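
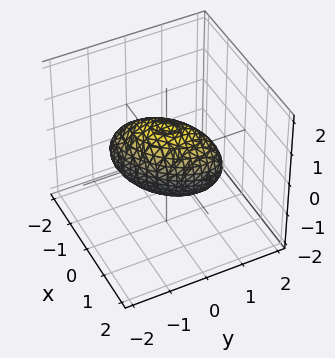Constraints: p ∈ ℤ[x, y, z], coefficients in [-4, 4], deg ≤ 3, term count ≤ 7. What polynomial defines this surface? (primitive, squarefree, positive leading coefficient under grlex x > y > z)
x^2 - x*y + y^2 + z^2 - 1

(a) The degree is 2 — no degree-1 surface has this shape.
(b) From the visible intercepts: the z-axis gridline crossings are at z ∈ {-1, 1}; among the integer gridlines, it crosses the y-axis at y ∈ {-1, 1}.
(c) The integer polynomial consistent with all of this is the stated p. Check: (-1, 0, 0) on the x-axis lies on the surface, and p(-1, 0, 0) = 0. ✓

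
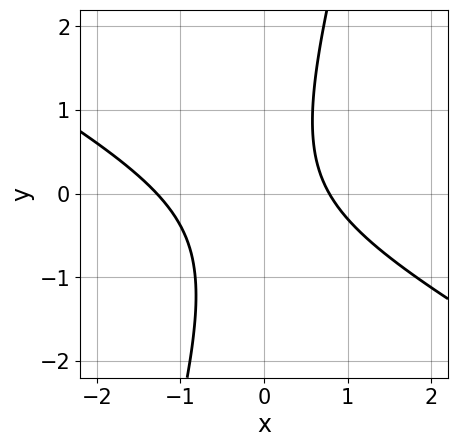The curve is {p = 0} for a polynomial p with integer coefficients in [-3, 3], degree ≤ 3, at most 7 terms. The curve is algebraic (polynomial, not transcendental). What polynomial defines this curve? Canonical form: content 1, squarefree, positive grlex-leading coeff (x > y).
First, the degree is 2 — the shape is more complex than any degree-1 curve.
Then, against the integer gridlines: it misses every integer gridline on the y-axis.
Finally, the integer polynomial consistent with all of this is the stated p.

2*x^2 + 3*x*y - y^2 + x - 2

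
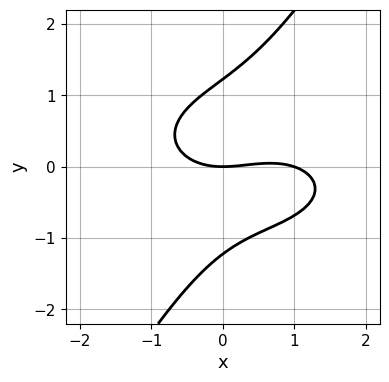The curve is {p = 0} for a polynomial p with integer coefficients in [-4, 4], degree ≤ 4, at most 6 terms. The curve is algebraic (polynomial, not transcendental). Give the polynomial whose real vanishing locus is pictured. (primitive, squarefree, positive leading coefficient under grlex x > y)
1. Degree: no degree-2 curve has this shape, so deg p = 3.
2. Reading off the gridlines: one y-axis crossing is at y = 0; among the integer gridlines, it crosses the x-axis at x ∈ {0, 1}.
3. Matching integer coefficients to the picture gives p.

x^3 + 3*x*y^2 - 2*y^3 - x^2 + 3*y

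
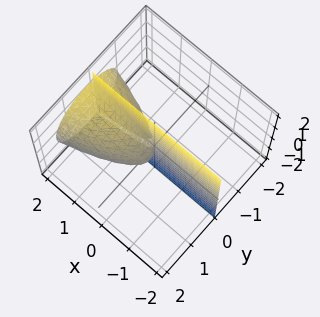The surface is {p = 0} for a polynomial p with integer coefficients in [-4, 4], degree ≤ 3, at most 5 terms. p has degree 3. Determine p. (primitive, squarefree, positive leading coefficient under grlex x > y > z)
3*y^3 + 2*y*z^2 - 2*x*y - 2*y^2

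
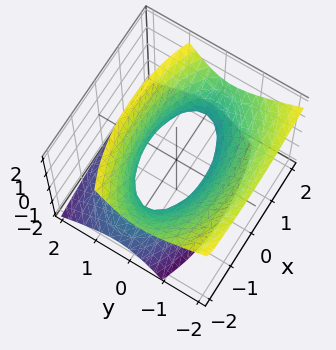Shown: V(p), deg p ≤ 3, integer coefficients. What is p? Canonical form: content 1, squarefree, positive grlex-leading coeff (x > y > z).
x^2 + 3*y^2 + 2*y*z - 2*z^2 - 2

First, deg p = 2.
Then, observable constraints: it misses every integer gridline on the z-axis.
Finally, these observations pin down the coefficients.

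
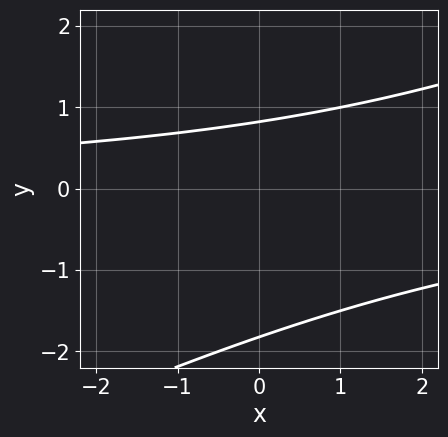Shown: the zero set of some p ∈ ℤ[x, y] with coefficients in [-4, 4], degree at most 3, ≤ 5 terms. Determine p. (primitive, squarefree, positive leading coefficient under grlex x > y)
x*y - 2*y^2 - 2*y + 3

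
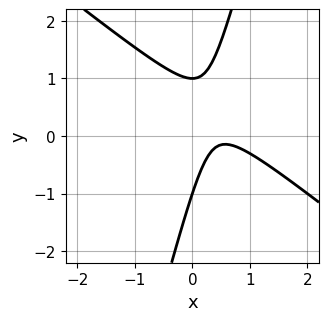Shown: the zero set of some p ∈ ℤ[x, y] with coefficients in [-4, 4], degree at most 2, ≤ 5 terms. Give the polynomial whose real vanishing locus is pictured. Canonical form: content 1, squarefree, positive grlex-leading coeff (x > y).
3*x^2 + 3*x*y - y^2 - 3*x + 1

1. Degree: a generic line meets the curve in up to 2 points, so deg p = 2.
2. Checking where it meets the axes: among the integer gridlines, it crosses the y-axis at y ∈ {-1, 1}; it misses every integer gridline on the x-axis.
3. Matching integer coefficients to the picture gives p.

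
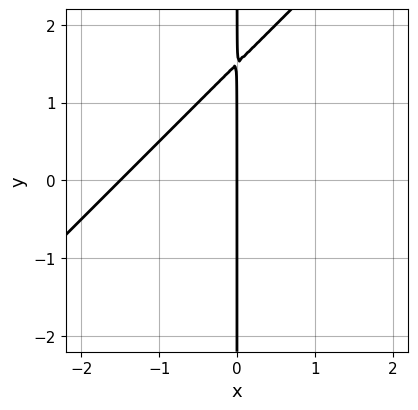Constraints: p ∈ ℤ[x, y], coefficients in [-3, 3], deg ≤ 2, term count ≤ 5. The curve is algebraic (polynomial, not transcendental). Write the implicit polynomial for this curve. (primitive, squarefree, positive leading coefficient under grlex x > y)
The degree is 2 — no degree-1 curve has this shape.
From the visible intercepts: it meets the x-axis at x = 0 (among the integer gridlines); the visible y-axis segment lies entirely on the curve.
Fitting integer coefficients to these (and the overall shape) gives p.

2*x^2 - 2*x*y + 3*x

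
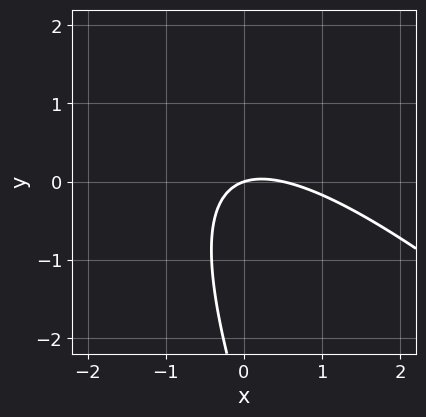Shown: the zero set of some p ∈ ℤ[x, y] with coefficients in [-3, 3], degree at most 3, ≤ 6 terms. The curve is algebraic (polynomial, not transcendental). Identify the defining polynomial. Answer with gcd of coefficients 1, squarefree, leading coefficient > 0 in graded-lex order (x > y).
2*x^2 + 3*x*y + y^2 - x + 3*y

1. The degree is 2 — the shape is more complex than any degree-1 curve.
2. Observable constraints: it crosses the x-axis at the gridline x = 0; one y-axis crossing is at y = 0.
3. Solving for integer coefficients yields p as stated.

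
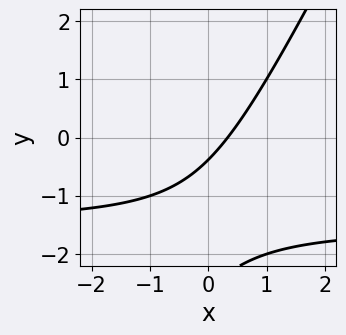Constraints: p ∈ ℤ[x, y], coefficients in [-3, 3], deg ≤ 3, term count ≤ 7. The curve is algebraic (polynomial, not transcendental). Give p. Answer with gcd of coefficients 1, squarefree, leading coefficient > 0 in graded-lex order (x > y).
(a) deg p = 2. No degree-1 curve has this shape.
(b) Matching integer coefficients to the picture gives p.

2*x*y - y^2 + 3*x - 3*y - 1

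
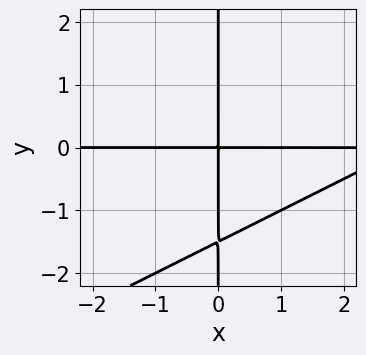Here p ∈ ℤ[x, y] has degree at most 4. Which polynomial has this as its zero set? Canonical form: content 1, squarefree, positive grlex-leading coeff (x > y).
First, deg p = 3. A generic line meets the curve in up to 3 points.
Next, from the axis intercepts and sections: the visible x-axis segment lies entirely on the curve; the visible y-axis segment lies entirely on the curve.
Finally, matching integer coefficients to the picture gives p.

x^2*y - 2*x*y^2 - 3*x*y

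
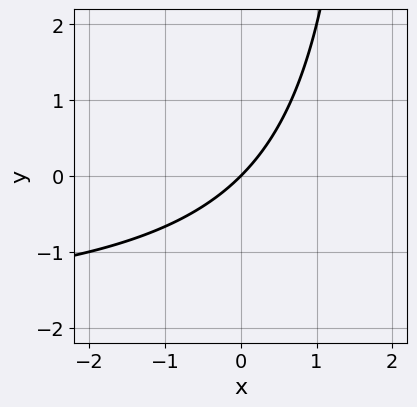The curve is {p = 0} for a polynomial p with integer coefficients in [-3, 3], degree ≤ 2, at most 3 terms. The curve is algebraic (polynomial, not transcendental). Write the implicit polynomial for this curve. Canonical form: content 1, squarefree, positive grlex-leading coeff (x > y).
x*y + 2*x - 2*y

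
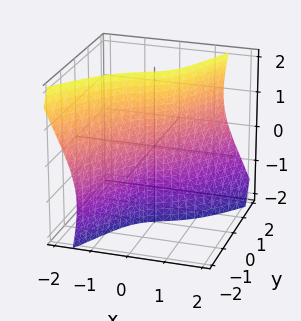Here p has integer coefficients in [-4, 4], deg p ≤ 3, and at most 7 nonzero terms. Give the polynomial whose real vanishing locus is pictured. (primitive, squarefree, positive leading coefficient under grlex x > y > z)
3*x^3 + 2*x*y*z + x*z^2 - y^3 - 2*y*z^2

Degree: a generic line meets the surface in up to 3 points, so deg p = 3.
Observable constraints: the visible z-axis segment lies entirely on the surface; it meets the y-axis at y = 0 (among the integer gridlines); it crosses the x-axis at the gridline x = 0.
Solving for integer coefficients yields p as stated.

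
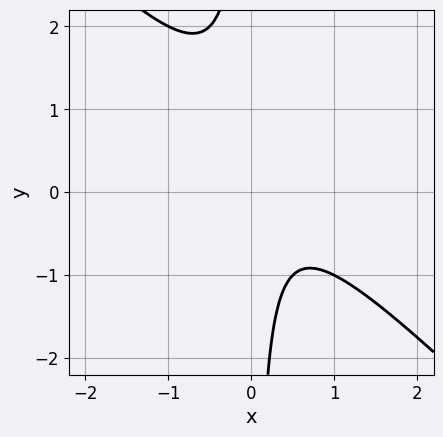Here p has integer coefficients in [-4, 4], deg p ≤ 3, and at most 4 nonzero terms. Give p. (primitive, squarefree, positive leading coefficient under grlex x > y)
2*x^2 + 2*x*y - x + 1

First, degree: the shape is more complex than any degree-1 curve, so deg p = 2.
Then, observable constraints: no x-intercept at any integer in the box; no y-intercept at any integer in the box.
Finally, assembling these constraints gives the stated polynomial.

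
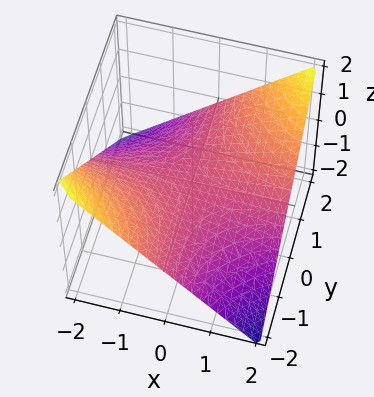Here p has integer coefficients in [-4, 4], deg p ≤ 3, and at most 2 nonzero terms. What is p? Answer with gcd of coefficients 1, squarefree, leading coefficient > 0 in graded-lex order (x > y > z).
x*y - 2*z

1. Degree: a saddle surface; a quadric, so deg p = 2.
2. Against the integer gridlines: it meets the z-axis at z = 0 (among the integer gridlines); every point of the x-axis in the box is on the surface; every point of the y-axis in the box is on the surface.
3. Fitting integer coefficients to these (and the overall shape) gives p.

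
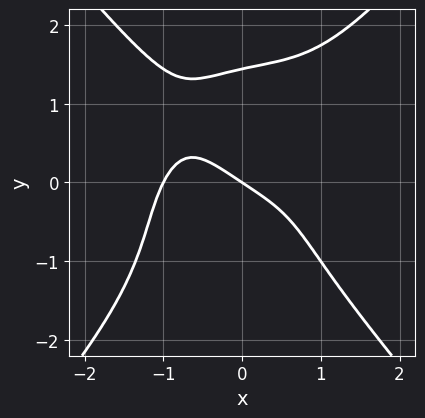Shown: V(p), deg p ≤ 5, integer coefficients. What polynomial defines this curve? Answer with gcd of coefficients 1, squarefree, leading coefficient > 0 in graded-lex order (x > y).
First, degree: the shape is more complex than any degree-3 curve, so deg p = 4.
Then, from the axis intercepts and sections: it meets the y-axis at y = 0 (among the integer gridlines); among the integer gridlines, it crosses the x-axis at x ∈ {-1, 0}.
Finally, assembling these constraints gives the stated polynomial.

2*x^4 - y^4 + 2*x + 3*y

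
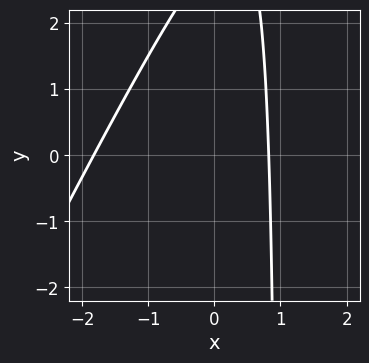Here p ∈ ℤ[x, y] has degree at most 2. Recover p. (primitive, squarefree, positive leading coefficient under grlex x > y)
2*x^2 - x*y + 2*x + y - 3

(a) Degree: the shape is more complex than any degree-1 curve, so deg p = 2.
(b) Reading off the gridlines: it misses every integer gridline on the y-axis.
(c) Solving for integer coefficients yields p as stated.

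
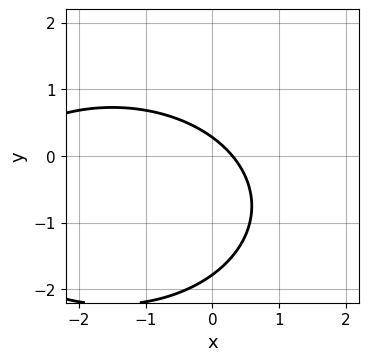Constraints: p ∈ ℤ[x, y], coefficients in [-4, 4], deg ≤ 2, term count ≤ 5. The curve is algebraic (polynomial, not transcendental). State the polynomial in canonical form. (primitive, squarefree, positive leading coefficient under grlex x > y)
x^2 + 2*y^2 + 3*x + 3*y - 1

(a) Degree: no degree-1 curve has this shape, so deg p = 2.
(b) Matching integer coefficients to the picture gives p.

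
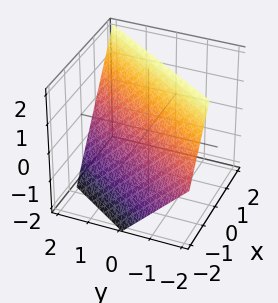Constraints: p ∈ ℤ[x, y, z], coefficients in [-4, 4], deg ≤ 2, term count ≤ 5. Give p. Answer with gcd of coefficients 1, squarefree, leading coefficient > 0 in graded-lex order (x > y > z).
3*x - 2*y - 2*z + 2

(a) deg p = 1.
(b) From the visible intercepts: it meets the z-axis at z = 1 (among the integer gridlines); one y-axis crossing is at y = 1.
(c) Matching integer coefficients to the picture gives p.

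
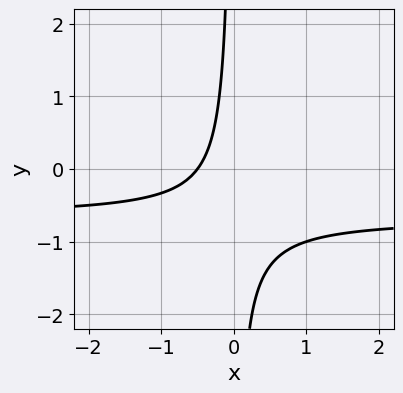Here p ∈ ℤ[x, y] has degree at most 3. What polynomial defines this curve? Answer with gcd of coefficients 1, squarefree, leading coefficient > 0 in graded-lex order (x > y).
(a) deg p = 2. The shape is more complex than any degree-1 curve.
(b) Against the integer gridlines: no y-intercept at any integer in the box.
(c) Assembling these constraints gives the stated polynomial.

3*x*y + 2*x + 1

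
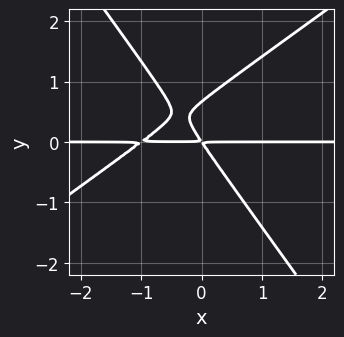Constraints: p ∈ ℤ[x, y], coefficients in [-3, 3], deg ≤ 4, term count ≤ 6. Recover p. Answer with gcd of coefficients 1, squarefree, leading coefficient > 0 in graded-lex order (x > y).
3*x^2*y - 2*x*y^2 - 3*y^3 + 3*x*y + 2*y^2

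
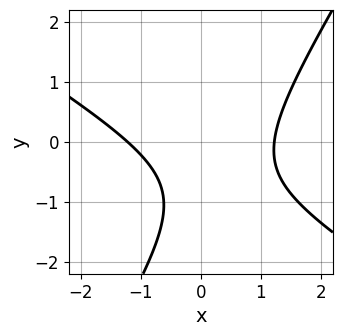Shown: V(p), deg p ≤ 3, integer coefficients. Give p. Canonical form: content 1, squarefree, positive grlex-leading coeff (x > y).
2*x^2 + 2*x*y - 2*y^2 - 3*y - 3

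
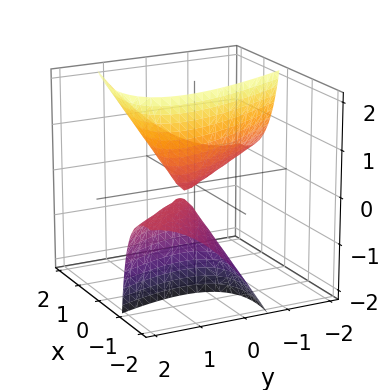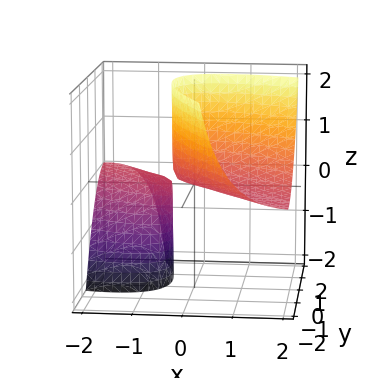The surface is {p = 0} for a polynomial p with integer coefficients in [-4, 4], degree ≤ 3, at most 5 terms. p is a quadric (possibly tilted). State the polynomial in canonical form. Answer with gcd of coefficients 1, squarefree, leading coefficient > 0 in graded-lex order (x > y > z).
(a) The picture has 2 separate pieces. Treating them together as one polynomial.
(b) deg p = 2. A generic line meets the surface in up to 2 points.
(c) Observable constraints: it crosses the z-axis at the gridline z = 0; it crosses the y-axis at the gridline y = 0.
(d) Assembling these constraints gives the stated polynomial.

x^2 + 2*x*y - 2*x*z + y^2 - z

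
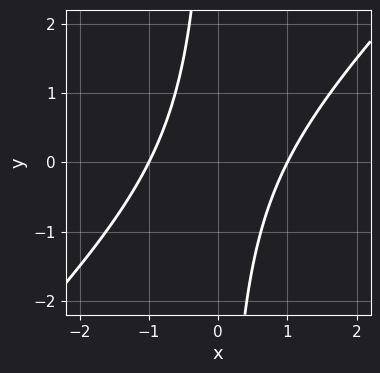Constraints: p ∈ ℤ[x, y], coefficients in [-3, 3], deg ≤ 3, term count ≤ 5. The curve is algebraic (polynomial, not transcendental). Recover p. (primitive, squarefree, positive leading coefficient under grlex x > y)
x^2 - x*y - 1

Degree: the shape is more complex than any degree-1 curve, so deg p = 2.
From the visible intercepts: among the integer gridlines, it crosses the x-axis at x ∈ {-1, 1}; the curve avoids every integer y-axis point in the box.
The integer polynomial consistent with all of this is the stated p.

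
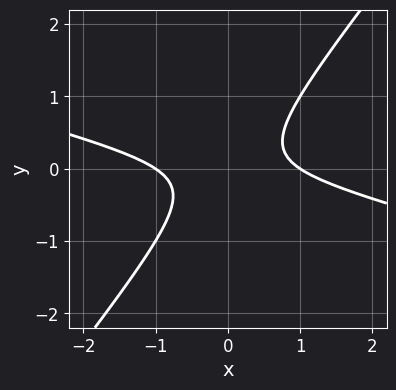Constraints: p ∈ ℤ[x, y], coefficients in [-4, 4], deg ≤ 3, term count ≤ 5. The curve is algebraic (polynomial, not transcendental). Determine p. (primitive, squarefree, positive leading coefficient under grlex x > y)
deg p = 2. A generic line meets the curve in up to 2 points.
Against the integer gridlines: no y-intercept at any integer in the box; among the integer gridlines, it crosses the x-axis at x ∈ {-1, 1}.
Fitting integer coefficients to these (and the overall shape) gives p.

x^2 + 3*x*y - 3*y^2 - 1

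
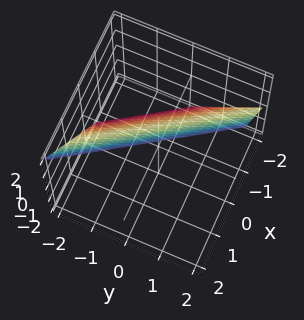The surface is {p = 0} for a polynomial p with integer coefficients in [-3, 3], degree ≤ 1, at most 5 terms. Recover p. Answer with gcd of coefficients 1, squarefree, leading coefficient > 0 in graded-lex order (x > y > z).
3*x + 2*y - 2*z + 2

(a) Degree: every cross-section is a straight line — this is a plane, so deg p = 1.
(b) Reading off the gridlines: it meets the z-axis at z = 1 (among the integer gridlines); it meets the y-axis at y = -1 (among the integer gridlines).
(c) Putting this together gives p.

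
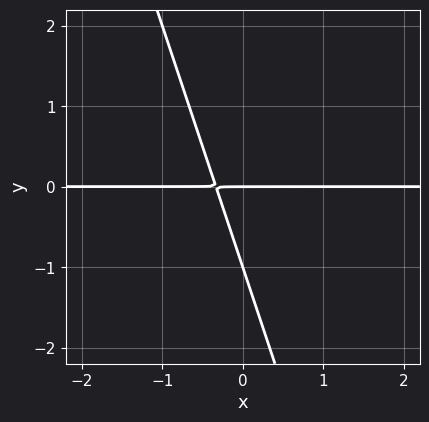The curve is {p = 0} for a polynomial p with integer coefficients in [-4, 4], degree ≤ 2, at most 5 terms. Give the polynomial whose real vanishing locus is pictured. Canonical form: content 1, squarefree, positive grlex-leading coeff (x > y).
3*x*y + y^2 + y

1. deg p = 2.
2. From the axis intercepts and sections: every point of the x-axis in the box is on the curve; among the integer gridlines, it crosses the y-axis at y ∈ {-1, 0}.
3. Solving for integer coefficients yields p as stated.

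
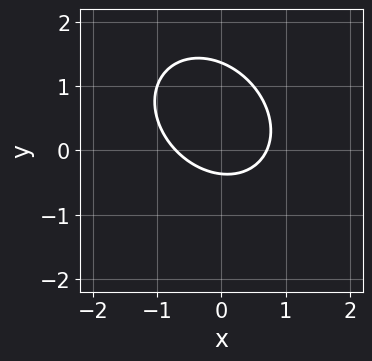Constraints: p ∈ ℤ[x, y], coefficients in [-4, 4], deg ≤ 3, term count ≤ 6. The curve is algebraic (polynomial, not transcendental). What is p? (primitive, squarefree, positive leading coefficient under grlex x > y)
1. deg p = 2.
2. The integer polynomial consistent with all of this is the stated p.

2*x^2 + x*y + 2*y^2 - 2*y - 1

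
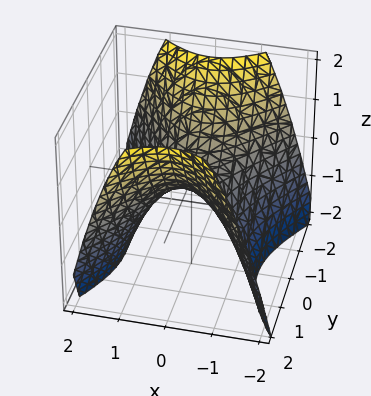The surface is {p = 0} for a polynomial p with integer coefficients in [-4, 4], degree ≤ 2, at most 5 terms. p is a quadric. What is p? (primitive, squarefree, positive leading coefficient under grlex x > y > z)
3*x^2 - 2*y^2 + 3*z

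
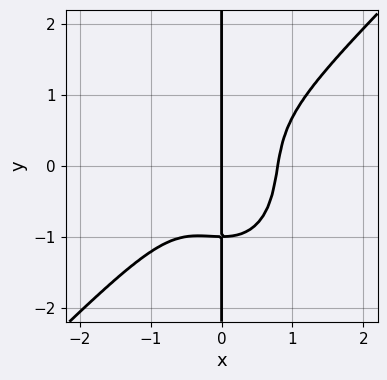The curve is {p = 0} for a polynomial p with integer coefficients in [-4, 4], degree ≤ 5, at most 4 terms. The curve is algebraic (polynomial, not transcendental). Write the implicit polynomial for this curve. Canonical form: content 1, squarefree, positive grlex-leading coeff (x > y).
2*x^4 - x^3*y - x*y^3 - x

1. deg p = 4.
2. Checking where it meets the axes: every point of the y-axis in the box is on the curve; it meets the x-axis at x = 0 (among the integer gridlines).
3. The integer polynomial consistent with all of this is the stated p.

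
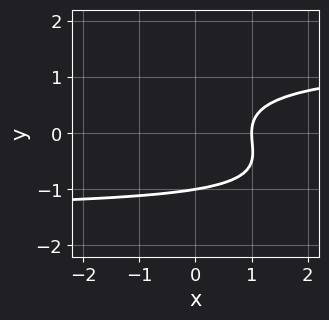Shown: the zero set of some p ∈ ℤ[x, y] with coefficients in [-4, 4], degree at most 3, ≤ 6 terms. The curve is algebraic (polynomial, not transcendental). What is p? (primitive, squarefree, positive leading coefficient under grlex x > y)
x*y^2 + 2*y^3 - 2*x + 2

deg p = 3. A generic line meets the curve in up to 3 points.
Reading off the gridlines: it meets the x-axis at x = 1 (among the integer gridlines); it crosses the y-axis at the gridline y = -1.
Together with the visible shape, these determine p as stated.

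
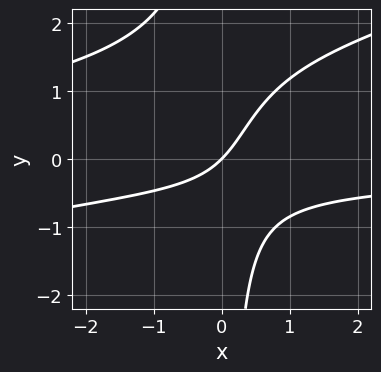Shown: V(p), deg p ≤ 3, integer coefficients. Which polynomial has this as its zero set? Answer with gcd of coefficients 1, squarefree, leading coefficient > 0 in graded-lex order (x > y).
x^2*y - 3*x*y^2 + 3*x*y + 3*x - 3*y

First, deg p = 3. No degree-2 curve has this shape.
Then, observable constraints: it meets the x-axis at x = 0 (among the integer gridlines); it meets the y-axis at y = 0 (among the integer gridlines).
Finally, solving for integer coefficients yields p as stated.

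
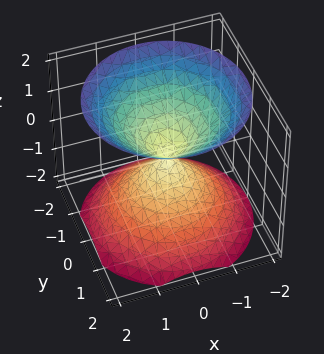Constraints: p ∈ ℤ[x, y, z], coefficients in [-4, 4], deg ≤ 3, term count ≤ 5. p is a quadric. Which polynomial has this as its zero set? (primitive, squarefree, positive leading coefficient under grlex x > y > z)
(a) The picture has 2 separate pieces. They look like related sheets of one shape, so recover p as a whole.
(b) The degree is 2 — two nappes meeting at a single point; a quadric.
(c) Symmetries: it's symmetric under z → −z, forcing even powers of z; the surface is invariant under rotation about z: p = q(x² + y², z).
(d) From the axis intercepts and sections: a circular section at z = -1 has radius exactly 1; one y-axis crossing is at y = 0; one z-axis crossing is at z = 0; it meets the x-axis at x = 0 (among the integer gridlines).
(e) Matching integer coefficients to the picture gives p.

x^2 + y^2 - z^2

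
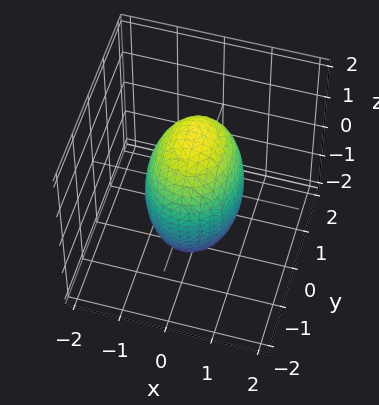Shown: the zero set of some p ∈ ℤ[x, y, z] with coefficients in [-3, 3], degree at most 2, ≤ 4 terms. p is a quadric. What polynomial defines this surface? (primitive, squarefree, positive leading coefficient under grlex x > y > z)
1. Degree: bounded and convex; a quadric, so deg p = 2.
2. Symmetries: it's symmetric under y → −y, forcing even powers of y; it's symmetric under z → −z, forcing even powers of z; it's symmetric under x → −x, forcing even powers of x.
3. From the axis intercepts and sections: the x-axis gridline crossings are at x ∈ {-1, 1}.
4. Matching integer coefficients to the picture gives p.

3*x^2 + 2*y^2 + z^2 - 3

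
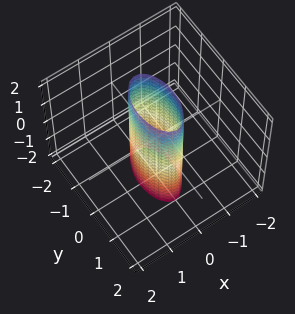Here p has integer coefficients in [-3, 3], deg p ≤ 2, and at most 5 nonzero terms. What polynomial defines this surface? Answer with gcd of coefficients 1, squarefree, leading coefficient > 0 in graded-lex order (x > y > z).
(a) The degree is 2 — constant cross-section along one axis; a quadric.
(b) Symmetries: the z ↦ −z reflection is a symmetry, so z appears only in even powers; it's symmetric under y → −y, forcing even powers of y; mirror symmetry x ↦ −x ⇒ only even powers of x.
(c) Observable constraints: among the integer gridlines, it crosses the y-axis at y ∈ {-1, 1}; the surface avoids every integer z-axis point in the box.
(d) Fitting integer coefficients to these (and the overall shape) gives p.

3*x^2 + y^2 - 1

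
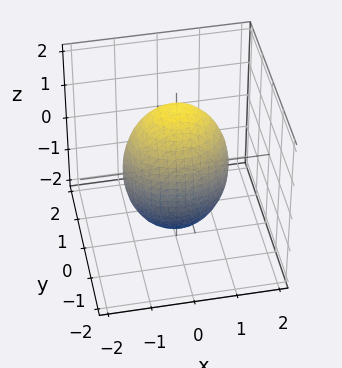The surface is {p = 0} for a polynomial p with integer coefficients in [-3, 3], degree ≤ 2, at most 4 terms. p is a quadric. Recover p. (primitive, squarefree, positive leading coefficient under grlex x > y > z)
1. deg p = 2.
2. Symmetries: the y ↦ −y reflection is a symmetry, so y appears only in even powers; the x ↦ −x reflection is a symmetry, so x appears only in even powers; mirror symmetry z ↦ −z ⇒ only even powers of z.
3. From the axis intercepts and sections: the y-axis gridline crossings are at y ∈ {-1, 1}.
4. Fitting integer coefficients to these (and the overall shape) gives p.

2*x^2 + 3*y^2 + z^2 - 3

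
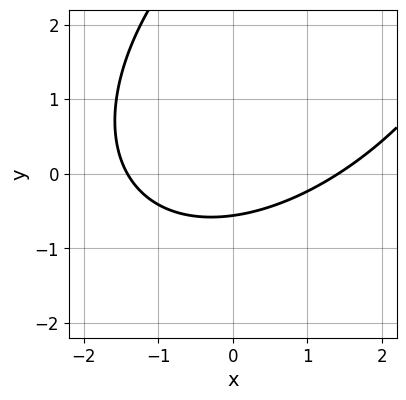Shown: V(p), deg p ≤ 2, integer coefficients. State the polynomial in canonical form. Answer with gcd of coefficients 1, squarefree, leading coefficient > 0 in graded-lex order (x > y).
x^2 - x*y + y^2 - 3*y - 2

Degree: no degree-1 curve has this shape, so deg p = 2.
Putting this together gives p.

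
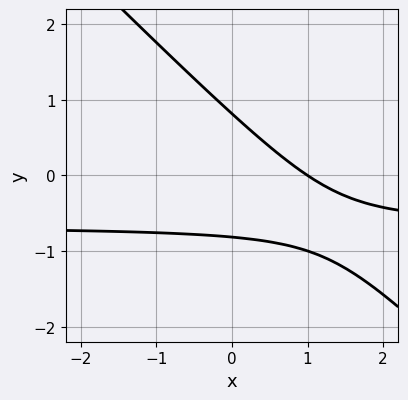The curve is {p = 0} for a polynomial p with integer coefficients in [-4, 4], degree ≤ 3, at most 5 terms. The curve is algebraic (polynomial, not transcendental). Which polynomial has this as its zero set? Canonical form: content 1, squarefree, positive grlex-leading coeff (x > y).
First, deg p = 2. No degree-1 curve has this shape.
Next, checking where it meets the axes: one x-axis crossing is at x = 1.
Finally, assembling these constraints gives the stated polynomial.

3*x*y + 3*y^2 + 2*x - 2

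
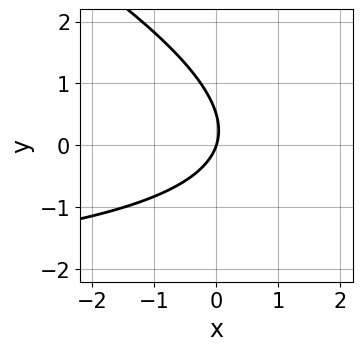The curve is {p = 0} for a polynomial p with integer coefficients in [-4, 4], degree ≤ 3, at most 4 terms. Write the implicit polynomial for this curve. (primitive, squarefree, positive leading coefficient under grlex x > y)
1. deg p = 2. No degree-1 curve has this shape.
2. Observable constraints: it meets the y-axis at y = 0 (among the integer gridlines); one x-axis crossing is at x = 0.
3. These observations pin down the coefficients.

x*y + 2*y^2 + 3*x - y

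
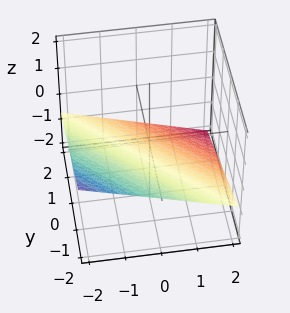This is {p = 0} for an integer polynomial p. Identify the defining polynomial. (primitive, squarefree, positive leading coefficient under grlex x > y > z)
x + y + 3*z + 2

1. Degree: the surface is flat (a plane), so deg p = 1.
2. Against the integer gridlines: one x-axis crossing is at x = -2; it meets the y-axis at y = -2 (among the integer gridlines).
3. The integer polynomial consistent with all of this is the stated p.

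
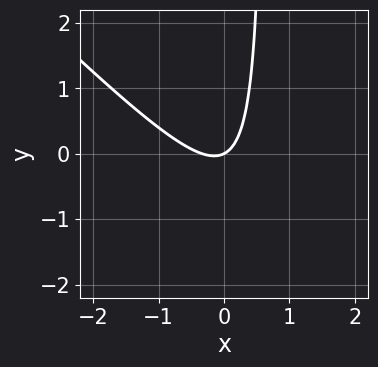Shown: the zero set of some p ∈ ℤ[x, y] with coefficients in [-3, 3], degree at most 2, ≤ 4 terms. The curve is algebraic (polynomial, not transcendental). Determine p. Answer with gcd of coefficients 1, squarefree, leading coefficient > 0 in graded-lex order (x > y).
3*x^2 + 3*x*y + x - 2*y

(a) deg p = 2. The shape is more complex than any degree-1 curve.
(b) Reading off the gridlines: it meets the x-axis at x = 0 (among the integer gridlines); it crosses the y-axis at the gridline y = 0.
(c) Putting this together gives p.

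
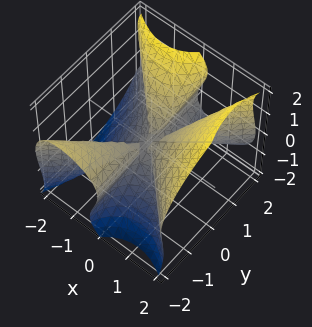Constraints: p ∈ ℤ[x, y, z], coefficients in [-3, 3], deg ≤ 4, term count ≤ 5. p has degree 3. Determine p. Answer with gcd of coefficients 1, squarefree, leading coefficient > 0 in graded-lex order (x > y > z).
x^3 - x*y^2 + y*z^2 - z^3

The degree is 3 — a generic line meets the surface in up to 3 points.
Reading off the gridlines: it meets the z-axis at z = 0 (among the integer gridlines); the visible y-axis segment lies entirely on the surface; it crosses the x-axis at the gridline x = 0.
These observations pin down the coefficients.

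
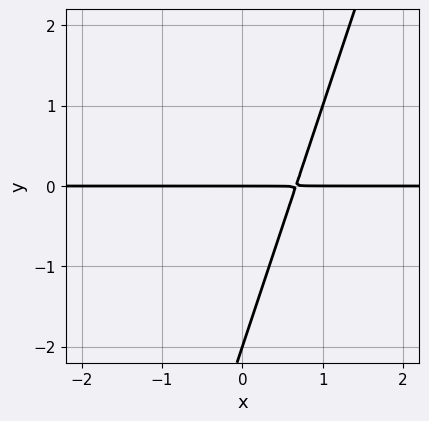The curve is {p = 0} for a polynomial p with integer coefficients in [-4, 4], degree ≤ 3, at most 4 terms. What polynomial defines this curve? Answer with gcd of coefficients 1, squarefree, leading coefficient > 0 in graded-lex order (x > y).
1. Degree: a generic line meets the curve in up to 2 points, so deg p = 2.
2. Observable constraints: every point of the x-axis in the box is on the curve; the y-axis gridline crossings are at y ∈ {-2, 0}.
3. These observations pin down the coefficients.

3*x*y - y^2 - 2*y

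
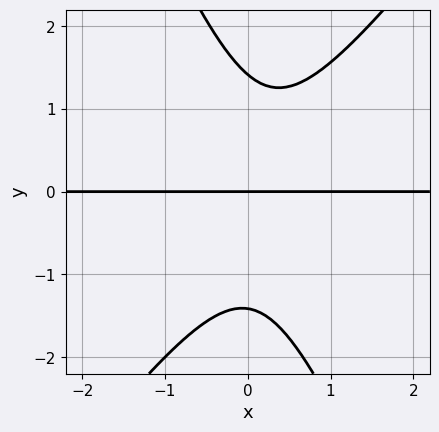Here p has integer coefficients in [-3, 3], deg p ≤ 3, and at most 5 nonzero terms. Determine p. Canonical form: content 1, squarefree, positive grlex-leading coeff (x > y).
3*x^2*y - x*y^2 - y^3 - x*y + 2*y

1. The degree is 3 — a generic line meets the curve in up to 3 points.
2. From the visible intercepts: every point of the x-axis in the box is on the curve; one y-axis crossing is at y = 0.
3. The integer polynomial consistent with all of this is the stated p.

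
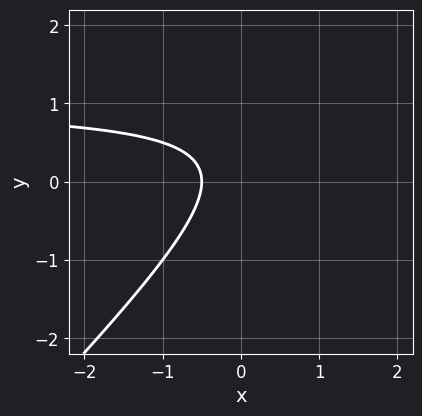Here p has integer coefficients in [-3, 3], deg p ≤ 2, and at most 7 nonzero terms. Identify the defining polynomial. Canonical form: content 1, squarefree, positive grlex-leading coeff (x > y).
2*x*y - 2*y^2 - 2*x + y - 1

First, degree: no degree-1 curve has this shape, so deg p = 2.
Next, checking where it meets the axes: it misses every integer gridline on the y-axis.
Finally, putting this together gives p.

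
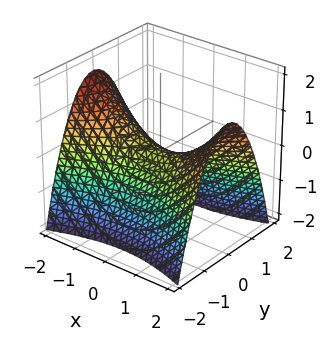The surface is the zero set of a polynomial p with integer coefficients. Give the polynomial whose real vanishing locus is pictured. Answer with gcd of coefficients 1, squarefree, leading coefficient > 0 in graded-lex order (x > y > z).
1. The degree is 2 — a saddle surface; a quadric.
2. Symmetries: mirror symmetry y ↦ −y ⇒ only even powers of y; it's symmetric under x → −x, forcing even powers of x.
3. From the axis intercepts and sections: one x-axis crossing is at x = 0; one z-axis crossing is at z = 0; it crosses the y-axis at the gridline y = 0.
4. Matching integer coefficients to the picture gives p.

x^2 - 3*y^2 - 3*z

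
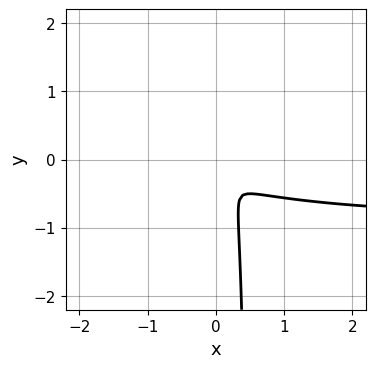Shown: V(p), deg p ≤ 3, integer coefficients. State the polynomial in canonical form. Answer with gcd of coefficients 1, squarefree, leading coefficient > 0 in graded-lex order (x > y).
2*x^2*y - 2*x*y^2 + 2*x^2 + x*y + y^2

deg p = 3. No degree-2 curve has this shape.
Solving for integer coefficients yields p as stated.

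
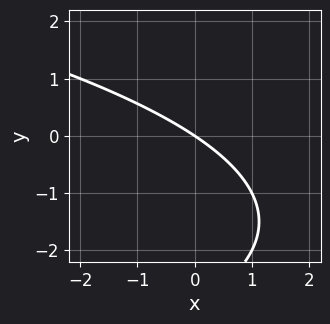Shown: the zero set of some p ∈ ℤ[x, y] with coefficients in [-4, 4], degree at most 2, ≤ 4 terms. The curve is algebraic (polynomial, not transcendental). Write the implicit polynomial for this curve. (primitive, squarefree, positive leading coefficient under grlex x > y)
y^2 + 2*x + 3*y

deg p = 2.
Observable constraints: one x-axis crossing is at x = 0; one y-axis crossing is at y = 0.
Together with the visible shape, these determine p as stated.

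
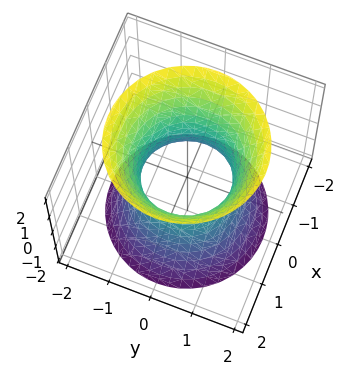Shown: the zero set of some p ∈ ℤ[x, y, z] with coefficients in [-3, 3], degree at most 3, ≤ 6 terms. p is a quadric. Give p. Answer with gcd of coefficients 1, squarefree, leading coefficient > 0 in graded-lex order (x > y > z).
2*x^2 + 2*y^2 - z^2 - 2

deg p = 2.
By symmetry, the z-axis is an axis of rotation, so x and y enter only as x² + y²; it's symmetric under z → −z, forcing even powers of z.
Checking where it meets the axes: it misses every integer gridline on the z-axis; a circular section at z = 0 has radius exactly 1; the x-axis gridline crossings are at x ∈ {-1, 1}; the y-axis gridline crossings are at y ∈ {-1, 1}.
Putting this together gives p.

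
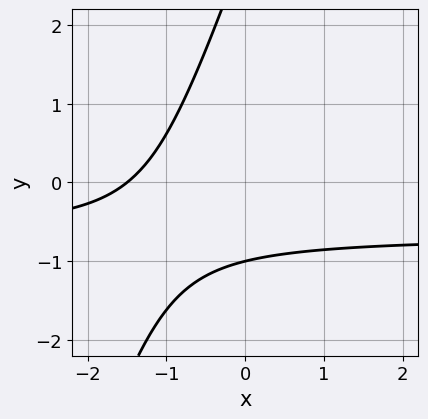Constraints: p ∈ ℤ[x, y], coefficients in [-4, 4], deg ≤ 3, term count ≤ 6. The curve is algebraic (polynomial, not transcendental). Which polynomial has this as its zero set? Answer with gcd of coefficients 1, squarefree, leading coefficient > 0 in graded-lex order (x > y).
1. Degree: no degree-1 curve has this shape, so deg p = 2.
2. Checking where it meets the axes: it crosses the y-axis at the gridline y = -1.
3. Matching integer coefficients to the picture gives p.

3*x*y - y^2 + 2*x + 2*y + 3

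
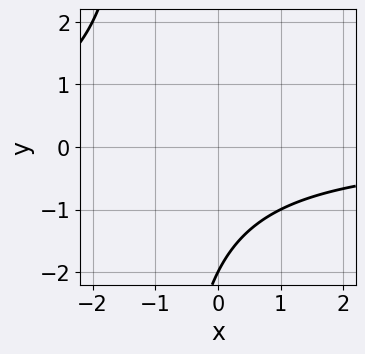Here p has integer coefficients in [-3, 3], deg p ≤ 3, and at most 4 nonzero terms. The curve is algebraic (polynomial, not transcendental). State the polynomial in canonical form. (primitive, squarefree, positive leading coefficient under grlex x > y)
First, the degree is 2 — the shape is more complex than any degree-1 curve.
Next, from the visible intercepts: it crosses the y-axis at the gridline y = -2; the curve avoids every integer x-axis point in the box.
Finally, together with the visible shape, these determine p as stated.

x*y + y + 2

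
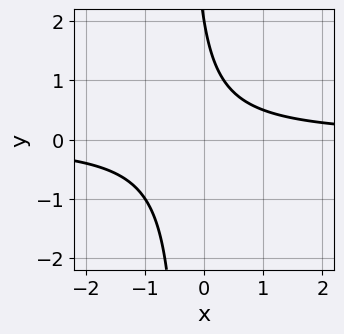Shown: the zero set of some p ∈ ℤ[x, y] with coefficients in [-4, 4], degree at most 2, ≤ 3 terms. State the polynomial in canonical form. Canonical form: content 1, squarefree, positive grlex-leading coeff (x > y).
The degree is 2 — the shape is more complex than any degree-1 curve.
Checking where it meets the axes: one y-axis crossing is at y = 2; no x-intercept at any integer in the box.
The integer polynomial consistent with all of this is the stated p.

3*x*y + y - 2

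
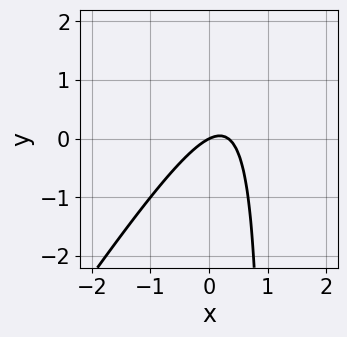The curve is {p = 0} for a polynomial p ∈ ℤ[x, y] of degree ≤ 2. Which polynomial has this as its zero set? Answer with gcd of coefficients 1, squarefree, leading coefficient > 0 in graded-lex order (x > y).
3*x^2 - 2*x*y - x + 2*y

First, deg p = 2. A generic line meets the curve in up to 2 points.
Next, from the visible intercepts: it meets the x-axis at x = 0 (among the integer gridlines); it crosses the y-axis at the gridline y = 0.
Finally, these observations pin down the coefficients.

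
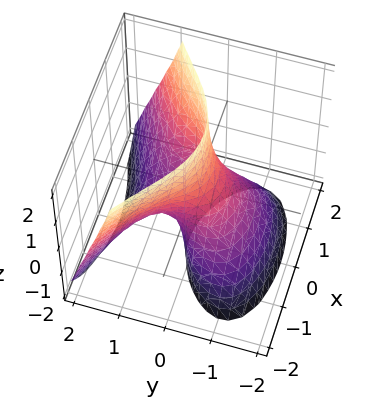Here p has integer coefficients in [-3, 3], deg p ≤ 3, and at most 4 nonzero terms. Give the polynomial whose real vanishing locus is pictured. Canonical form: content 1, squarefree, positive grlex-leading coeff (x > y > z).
1. Degree: the shape is more complex than any degree-2 surface, so deg p = 3.
2. Checking where it meets the axes: it misses every integer gridline on the z-axis.
3. Matching integer coefficients to the picture gives p.

2*y^3 - 2*x^2 + 3*y*z + 1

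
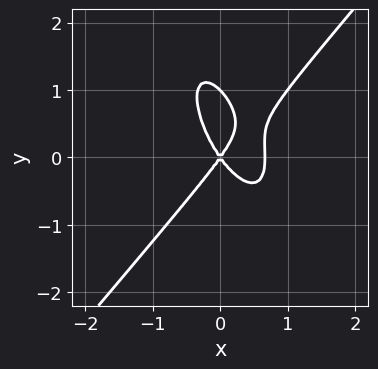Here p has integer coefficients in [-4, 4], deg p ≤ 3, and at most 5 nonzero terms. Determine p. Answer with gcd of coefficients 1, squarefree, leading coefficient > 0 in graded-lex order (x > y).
1. deg p = 3. No degree-2 curve has this shape.
2. From the visible intercepts: among the integer gridlines, it crosses the y-axis at y ∈ {0, 1}; one x-axis crossing is at x = 0.
3. Matching integer coefficients to the picture gives p.

3*x^3 - x*y^2 - y^3 - 2*x^2 + y^2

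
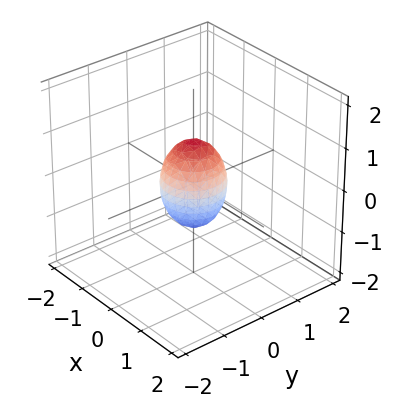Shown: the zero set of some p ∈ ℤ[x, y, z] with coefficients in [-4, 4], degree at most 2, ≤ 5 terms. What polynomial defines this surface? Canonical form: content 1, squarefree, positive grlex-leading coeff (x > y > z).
2*x^2 + 2*y^2 + z^2 - 1

deg p = 2. Bounded and convex; a quadric.
Symmetries: the z ↦ −z reflection is a symmetry, so z appears only in even powers; rotational symmetry about the z-axis ⇒ p depends on x, y only through x² + y².
Checking where it meets the axes: among the integer gridlines, it crosses the z-axis at z ∈ {-1, 1}; a circular section at z = 0 has radius between 0 and 1.
Solving for integer coefficients yields p as stated.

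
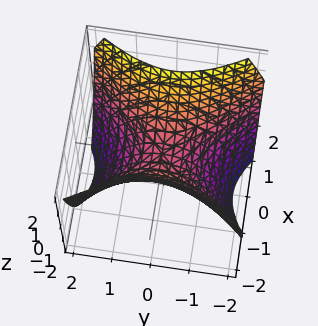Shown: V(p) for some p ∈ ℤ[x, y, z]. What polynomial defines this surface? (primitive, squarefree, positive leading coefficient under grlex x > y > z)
First, deg p = 2. A hyperbolic paraboloid; a quadric.
Then, symmetries: mirror symmetry x ↦ −x ⇒ only even powers of x; mirror symmetry y ↦ −y ⇒ only even powers of y.
Then, observable constraints: one z-axis crossing is at z = 0; it meets the x-axis at x = 0 (among the integer gridlines); it crosses the y-axis at the gridline y = 0.
Finally, matching integer coefficients to the picture gives p.

3*x^2 - 2*y^2 - 3*z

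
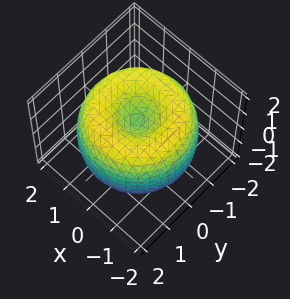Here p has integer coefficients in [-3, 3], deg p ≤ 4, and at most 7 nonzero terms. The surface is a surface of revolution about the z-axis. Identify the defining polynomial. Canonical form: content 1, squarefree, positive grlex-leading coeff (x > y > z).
deg p = 4. A generic line meets the surface in up to 4 points.
Symmetries: every cross-section ⟂ z is a circle, so x, y appear only via x² + y².
From the visible intercepts: a circular section at z = 1 has radius between 0 and 1.
The integer polynomial consistent with all of this is the stated p.

x^4 + 2*x^2*y^2 + y^4 - 3*x^2 - 3*y^2 + 2*z^2 - 1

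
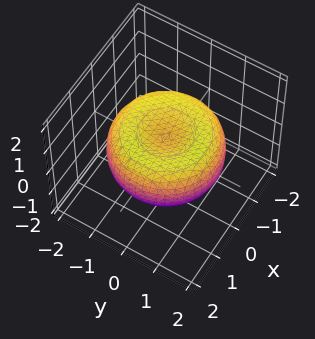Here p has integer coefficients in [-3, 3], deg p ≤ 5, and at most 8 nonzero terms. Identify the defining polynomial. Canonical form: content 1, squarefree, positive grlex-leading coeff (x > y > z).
The degree is 4 — the shape is more complex than any degree-3 surface.
Symmetries: the surface is invariant under rotation about z: p = q(x² + y², z).
From the axis intercepts and sections: a circular section at z = 0 has radius between 1 and 2.
Solving for integer coefficients yields p as stated.

x^4 + 2*x^2*y^2 + y^4 - 2*x^2 - 2*y^2 + 3*z^2 - 1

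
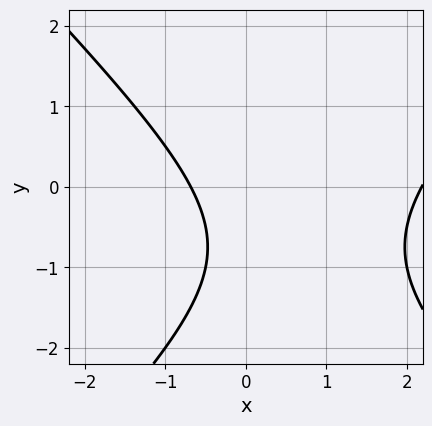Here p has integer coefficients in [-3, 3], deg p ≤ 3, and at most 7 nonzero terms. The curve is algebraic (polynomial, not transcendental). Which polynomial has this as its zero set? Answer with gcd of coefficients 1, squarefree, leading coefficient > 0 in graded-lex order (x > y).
2*x^2 - 2*y^2 - 3*x - 3*y - 3

(a) deg p = 2.
(b) From the visible intercepts: it misses every integer gridline on the y-axis.
(c) Solving for integer coefficients yields p as stated.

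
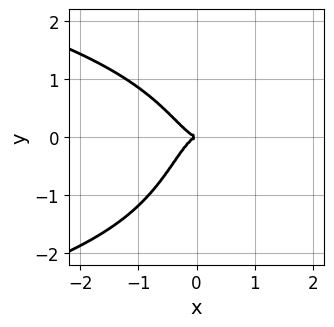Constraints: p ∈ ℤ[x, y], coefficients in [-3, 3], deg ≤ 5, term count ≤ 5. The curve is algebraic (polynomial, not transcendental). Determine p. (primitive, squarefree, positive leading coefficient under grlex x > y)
First, degree: a generic line meets the curve in up to 4 points, so deg p = 4.
Next, checking where it meets the axes: it meets the y-axis at y = 0 (among the integer gridlines); it meets the x-axis at x = 0 (among the integer gridlines).
Finally, fitting integer coefficients to these (and the overall shape) gives p.

2*x^2*y^2 + 3*x^3 + x^2*y + y^2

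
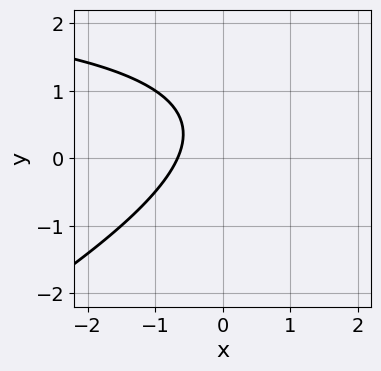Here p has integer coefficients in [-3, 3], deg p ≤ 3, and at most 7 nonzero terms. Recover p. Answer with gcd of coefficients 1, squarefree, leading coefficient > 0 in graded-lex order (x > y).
First, degree: the shape is more complex than any degree-1 curve, so deg p = 2.
Then, reading off the gridlines: it misses every integer gridline on the y-axis.
Finally, fitting integer coefficients to these (and the overall shape) gives p.

x*y - 2*y^2 - 3*x + 2*y - 2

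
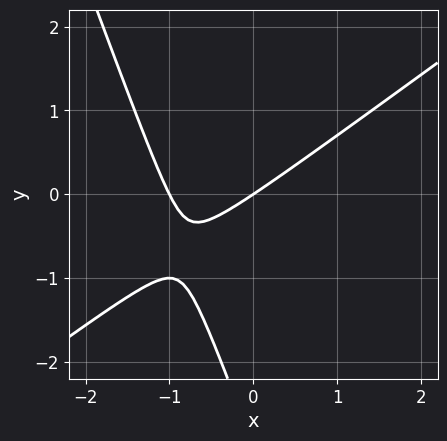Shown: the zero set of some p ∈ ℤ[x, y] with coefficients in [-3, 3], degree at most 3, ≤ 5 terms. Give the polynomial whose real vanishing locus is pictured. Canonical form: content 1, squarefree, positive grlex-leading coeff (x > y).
1. The degree is 2 — the shape is more complex than any degree-1 curve.
2. From the visible intercepts: it crosses the y-axis at the gridline y = 0; the x-axis gridline crossings are at x ∈ {-1, 0}.
3. The integer polynomial consistent with all of this is the stated p.

2*x^2 - 2*x*y - y^2 + 2*x - 3*y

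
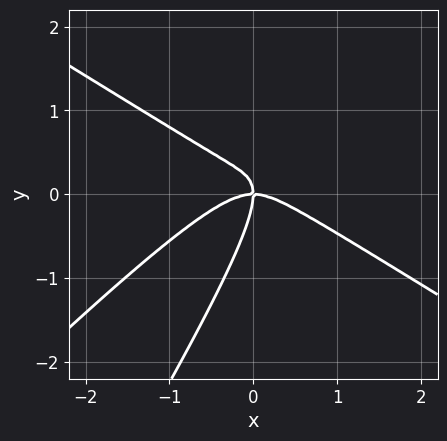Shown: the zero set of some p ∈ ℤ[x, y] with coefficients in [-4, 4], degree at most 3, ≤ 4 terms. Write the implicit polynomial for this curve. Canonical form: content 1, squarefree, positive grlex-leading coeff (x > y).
x^3 - 2*x*y^2 + y^3 + x*y

(a) deg p = 3. The shape is more complex than any degree-2 curve.
(b) Against the integer gridlines: it meets the x-axis at x = 0 (among the integer gridlines); it crosses the y-axis at the gridline y = 0.
(c) Matching integer coefficients to the picture gives p.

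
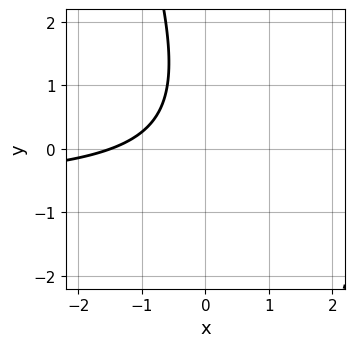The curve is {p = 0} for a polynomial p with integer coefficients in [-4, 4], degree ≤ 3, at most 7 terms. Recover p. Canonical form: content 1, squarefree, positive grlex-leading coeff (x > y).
3*x*y + y^2 + 2*x - y + 3

(a) deg p = 2. A generic line meets the curve in up to 2 points.
(b) Checking where it meets the axes: it misses every integer gridline on the y-axis.
(c) These observations pin down the coefficients.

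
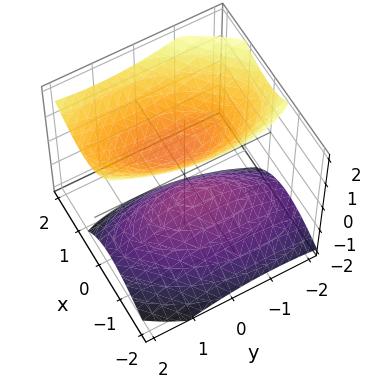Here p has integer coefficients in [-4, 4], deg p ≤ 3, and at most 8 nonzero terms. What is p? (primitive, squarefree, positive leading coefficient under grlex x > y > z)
3*x^2 - x*y - 2*x*z + y^2 - 2*z^2 + 1

The picture has 2 separate pieces. Treating them together as one polynomial.
The degree is 2 — no degree-1 surface has this shape.
From the axis intercepts and sections: it misses every integer gridline on the x-axis; it misses every integer gridline on the y-axis.
The integer polynomial consistent with all of this is the stated p.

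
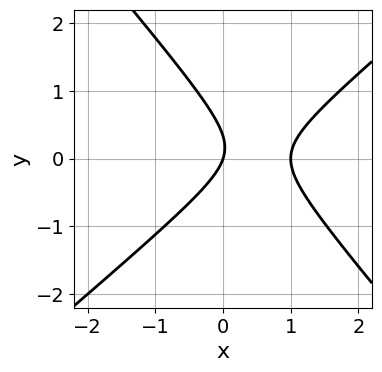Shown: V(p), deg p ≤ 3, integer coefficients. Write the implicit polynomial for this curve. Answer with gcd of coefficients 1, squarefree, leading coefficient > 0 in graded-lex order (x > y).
3*x^2 - x*y - 3*y^2 - 3*x + y

First, deg p = 2. A generic line meets the curve in up to 2 points.
Next, reading off the gridlines: it crosses the y-axis at the gridline y = 0; among the integer gridlines, it crosses the x-axis at x ∈ {0, 1}.
Finally, these observations pin down the coefficients.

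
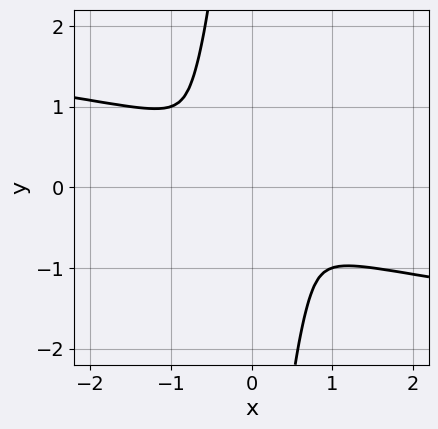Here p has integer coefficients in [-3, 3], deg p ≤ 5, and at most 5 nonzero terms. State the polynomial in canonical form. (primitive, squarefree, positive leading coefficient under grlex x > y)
2*x*y^3 + 2*x^2 + 3*x*y + 3*y^2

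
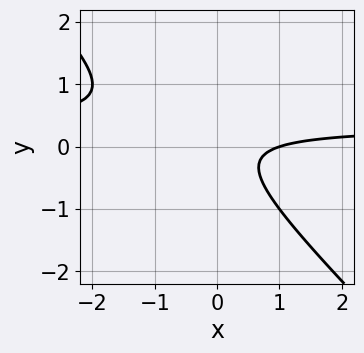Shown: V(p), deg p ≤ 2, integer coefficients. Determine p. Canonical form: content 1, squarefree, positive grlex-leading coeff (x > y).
3*x*y + 3*y^2 - x + 1

First, the degree is 2 — no degree-1 curve has this shape.
Then, checking where it meets the axes: the curve avoids every integer y-axis point in the box; it crosses the x-axis at the gridline x = 1.
Finally, solving for integer coefficients yields p as stated.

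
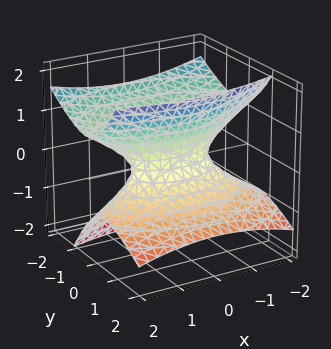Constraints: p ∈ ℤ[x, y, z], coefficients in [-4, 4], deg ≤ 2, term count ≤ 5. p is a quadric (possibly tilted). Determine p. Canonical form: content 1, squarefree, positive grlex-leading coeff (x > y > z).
x^2 + 3*y^2 + 3*y*z - 3*z^2 - 1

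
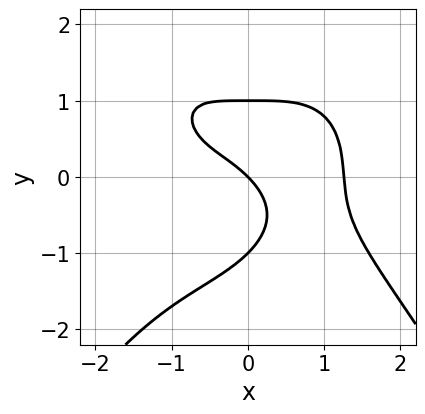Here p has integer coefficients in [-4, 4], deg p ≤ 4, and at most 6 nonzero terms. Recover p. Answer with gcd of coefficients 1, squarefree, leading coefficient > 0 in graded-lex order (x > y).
deg p = 4. No degree-3 curve has this shape.
From the visible intercepts: among the integer gridlines, it crosses the y-axis at y ∈ {-1, 0, 1}; it meets the x-axis at x = 0 (among the integer gridlines).
The integer polynomial consistent with all of this is the stated p.

x^4 + 2*y^3 + 2*x*y - 2*x - 2*y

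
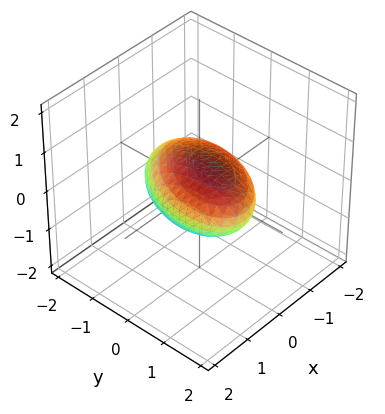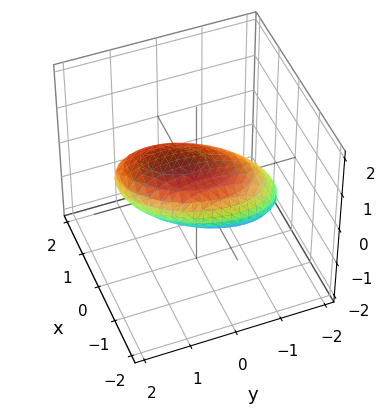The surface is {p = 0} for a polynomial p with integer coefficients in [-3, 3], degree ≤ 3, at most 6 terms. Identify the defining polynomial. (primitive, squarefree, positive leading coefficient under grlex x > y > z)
2*x^2 - x*y + y^2 - y*z + 3*z^2 - 2

(a) Degree: the shape is more complex than any degree-1 surface, so deg p = 2.
(b) Checking where it meets the axes: the x-axis gridline crossings are at x ∈ {-1, 1}.
(c) Putting this together gives p.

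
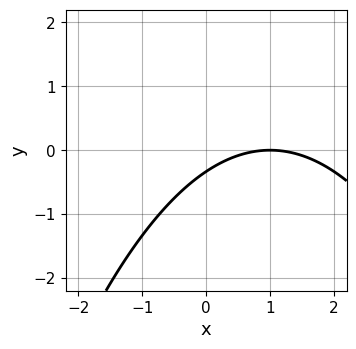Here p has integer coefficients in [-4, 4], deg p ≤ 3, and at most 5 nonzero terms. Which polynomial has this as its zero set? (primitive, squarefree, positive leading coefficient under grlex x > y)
(a) Degree: no degree-1 curve has this shape, so deg p = 2.
(b) From the axis intercepts and sections: it meets the x-axis at x = 1 (among the integer gridlines).
(c) The integer polynomial consistent with all of this is the stated p.

x^2 - 2*x + 3*y + 1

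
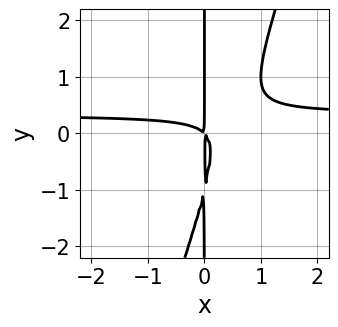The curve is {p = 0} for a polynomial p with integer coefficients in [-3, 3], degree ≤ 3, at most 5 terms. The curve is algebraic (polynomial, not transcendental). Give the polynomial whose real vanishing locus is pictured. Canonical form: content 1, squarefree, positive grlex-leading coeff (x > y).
(a) The degree is 3 — no degree-2 curve has this shape.
(b) Checking where it meets the axes: the visible y-axis segment lies entirely on the curve.
(c) The integer polynomial consistent with all of this is the stated p.

3*x^2*y - x*y^2 - x^2 - x*y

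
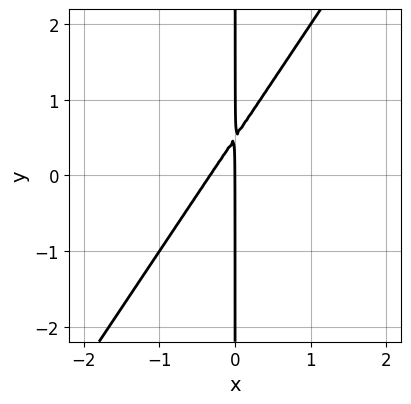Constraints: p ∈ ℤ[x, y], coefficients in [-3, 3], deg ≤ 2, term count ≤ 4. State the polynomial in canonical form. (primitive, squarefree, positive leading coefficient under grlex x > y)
(a) The degree is 2 — no degree-1 curve has this shape.
(b) Reading off the gridlines: it meets the x-axis at x = 0 (among the integer gridlines); every point of the y-axis in the box is on the curve.
(c) Assembling these constraints gives the stated polynomial.

3*x^2 - 2*x*y + x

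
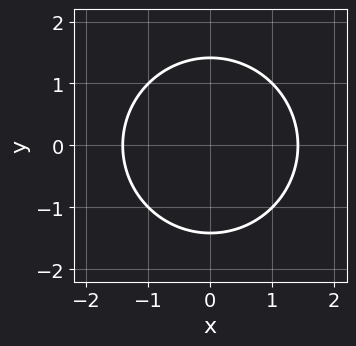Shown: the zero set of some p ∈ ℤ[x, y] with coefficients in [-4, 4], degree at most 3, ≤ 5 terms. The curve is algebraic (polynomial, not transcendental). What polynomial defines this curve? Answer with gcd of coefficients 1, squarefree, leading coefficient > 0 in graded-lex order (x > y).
x^2 + y^2 - 2

(a) Degree: no degree-1 curve has this shape, so deg p = 2.
(b) Symmetries: mirror symmetry y ↦ −y ⇒ only even powers of y; mirror symmetry x ↦ −x ⇒ only even powers of x.
(c) Matching integer coefficients to the picture gives p.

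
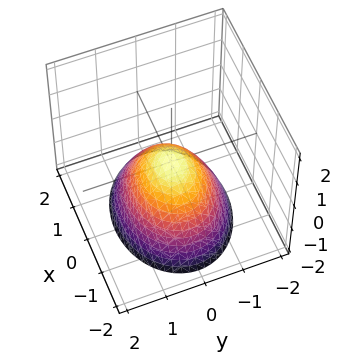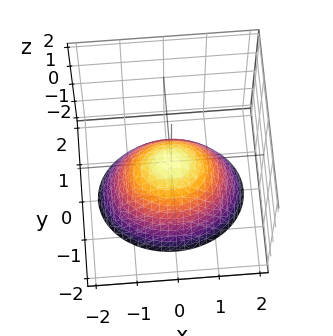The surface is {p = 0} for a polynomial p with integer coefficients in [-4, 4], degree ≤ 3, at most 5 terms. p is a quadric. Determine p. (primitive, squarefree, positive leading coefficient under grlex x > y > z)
2*x^2 + 3*y^2 + 3*z

First, degree: a paraboloid; a quadric, so deg p = 2.
Then, symmetries: it's symmetric under y → −y, forcing even powers of y; it's symmetric under x → −x, forcing even powers of x.
Then, checking where it meets the axes: it crosses the x-axis at the gridline x = 0; it crosses the z-axis at the gridline z = 0; it crosses the y-axis at the gridline y = 0.
Finally, matching integer coefficients to the picture gives p.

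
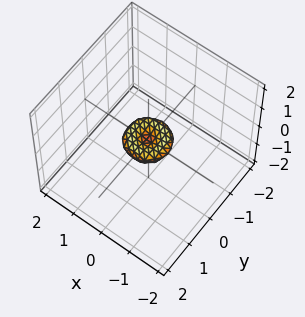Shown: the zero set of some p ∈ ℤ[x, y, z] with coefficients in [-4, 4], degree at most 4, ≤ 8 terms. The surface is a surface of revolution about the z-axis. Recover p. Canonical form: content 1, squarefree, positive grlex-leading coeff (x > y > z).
(a) The degree is 4 — a generic line meets the surface in up to 4 points.
(b) Symmetries: rotational symmetry about the z-axis ⇒ p depends on x, y only through x² + y².
(c) Checking where it meets the axes: it crosses the y-axis at the gridline y = 0; it meets the x-axis at x = 0 (among the integer gridlines).
(d) Together with the visible shape, these determine p as stated.

2*x^4 + 4*x^2*y^2 + 2*y^4 - x^2 - y^2 + 3*z^2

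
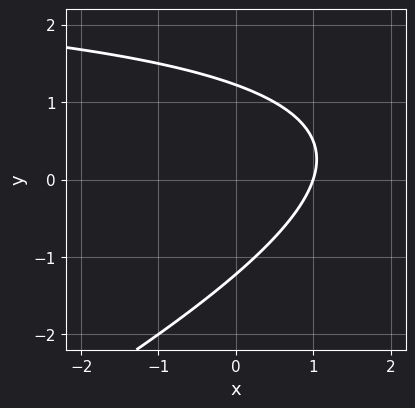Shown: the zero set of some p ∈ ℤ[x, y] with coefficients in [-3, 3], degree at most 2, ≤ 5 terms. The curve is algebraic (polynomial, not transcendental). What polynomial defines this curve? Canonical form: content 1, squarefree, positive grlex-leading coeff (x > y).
(a) Degree: no degree-1 curve has this shape, so deg p = 2.
(b) Against the integer gridlines: it crosses the x-axis at the gridline x = 1.
(c) Assembling these constraints gives the stated polynomial.

x*y - 2*y^2 - 3*x + 3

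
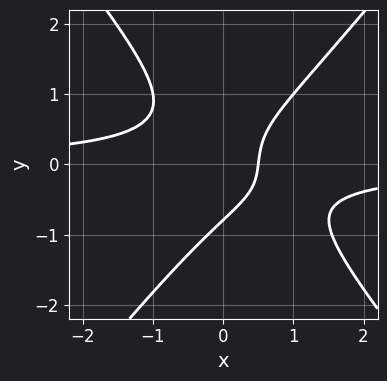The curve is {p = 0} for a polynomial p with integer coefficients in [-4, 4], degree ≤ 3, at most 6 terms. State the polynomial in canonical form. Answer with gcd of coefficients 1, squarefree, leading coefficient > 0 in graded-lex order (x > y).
3*x^2*y - 2*y^3 - 2*x*y + 2*x - 1

(a) deg p = 3.
(b) Matching integer coefficients to the picture gives p.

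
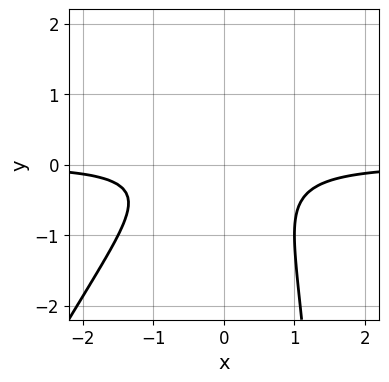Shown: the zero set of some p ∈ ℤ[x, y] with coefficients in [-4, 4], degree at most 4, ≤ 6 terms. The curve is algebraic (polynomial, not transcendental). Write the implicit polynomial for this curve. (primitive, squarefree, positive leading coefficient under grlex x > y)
First, deg p = 3. The shape is more complex than any degree-2 curve.
Next, against the integer gridlines: it misses every integer gridline on the x-axis; the curve avoids every integer y-axis point in the box.
Finally, assembling these constraints gives the stated polynomial.

2*x^2*y - x*y^2 + 2*y^2 + 1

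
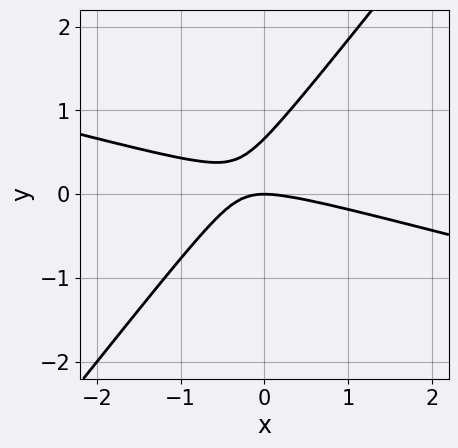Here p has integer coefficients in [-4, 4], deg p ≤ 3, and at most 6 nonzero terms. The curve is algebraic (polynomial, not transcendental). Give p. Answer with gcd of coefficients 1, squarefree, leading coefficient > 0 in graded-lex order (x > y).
First, deg p = 2. No degree-1 curve has this shape.
Then, observable constraints: one y-axis crossing is at y = 0; it meets the x-axis at x = 0 (among the integer gridlines).
Finally, fitting integer coefficients to these (and the overall shape) gives p.

x^2 + 3*x*y - 3*y^2 + 2*y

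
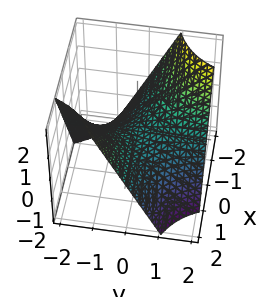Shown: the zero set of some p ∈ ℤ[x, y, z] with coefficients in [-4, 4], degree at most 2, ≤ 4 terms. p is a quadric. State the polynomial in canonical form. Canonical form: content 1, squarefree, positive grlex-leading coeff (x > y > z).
x*y + z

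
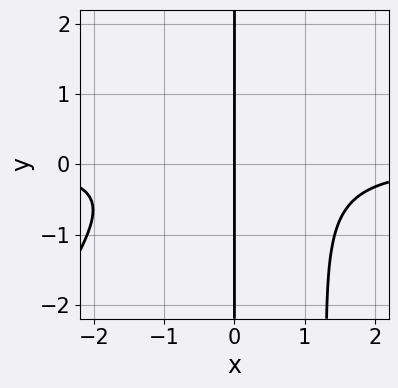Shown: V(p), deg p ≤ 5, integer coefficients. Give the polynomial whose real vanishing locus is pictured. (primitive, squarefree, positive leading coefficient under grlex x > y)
3*x^3*y - 2*x^2*y^2 + 3*x*y^2 - 3*x*y + 3*x

Degree: a generic line meets the curve in up to 4 points, so deg p = 4.
Against the integer gridlines: one x-axis crossing is at x = 0; every point of the y-axis in the box is on the curve.
Solving for integer coefficients yields p as stated.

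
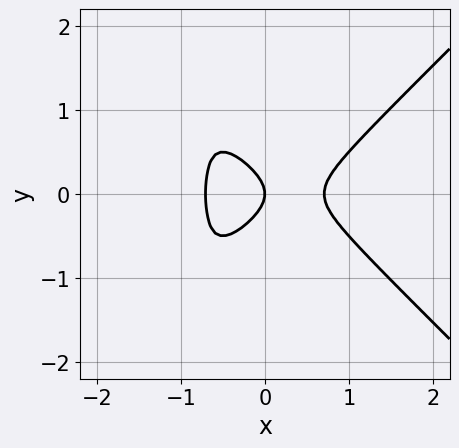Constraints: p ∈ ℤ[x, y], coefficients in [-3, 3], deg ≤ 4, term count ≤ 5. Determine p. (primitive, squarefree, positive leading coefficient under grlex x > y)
2*x^3 - 2*x*y^2 - 2*y^2 - x

(a) deg p = 3. The shape is more complex than any degree-2 curve.
(b) Symmetries: mirror symmetry y ↦ −y ⇒ only even powers of y.
(c) Against the integer gridlines: it meets the x-axis at x = 0 (among the integer gridlines); it crosses the y-axis at the gridline y = 0.
(d) The integer polynomial consistent with all of this is the stated p.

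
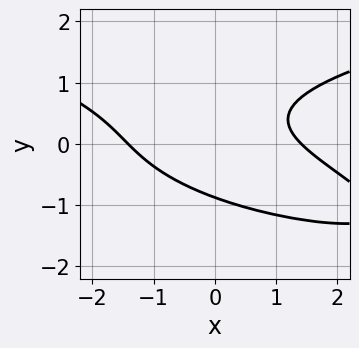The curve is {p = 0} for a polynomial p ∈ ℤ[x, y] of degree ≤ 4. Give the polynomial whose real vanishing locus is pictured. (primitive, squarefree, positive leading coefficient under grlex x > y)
The degree is 3 — a generic line meets the curve in up to 3 points.
Matching integer coefficients to the picture gives p.

x*y^2 + 3*y^3 - x^2 - 2*x*y + 2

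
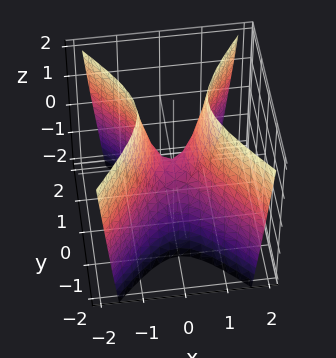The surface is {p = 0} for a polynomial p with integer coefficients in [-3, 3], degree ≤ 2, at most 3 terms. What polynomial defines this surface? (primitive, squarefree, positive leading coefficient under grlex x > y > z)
3*x^2 - 2*y^2 - z

1. Degree: a saddle surface; a quadric, so deg p = 2.
2. Symmetries: the y ↦ −y reflection is a symmetry, so y appears only in even powers; the x ↦ −x reflection is a symmetry, so x appears only in even powers.
3. Against the integer gridlines: it meets the x-axis at x = 0 (among the integer gridlines); one y-axis crossing is at y = 0; it crosses the z-axis at the gridline z = 0.
4. Putting this together gives p.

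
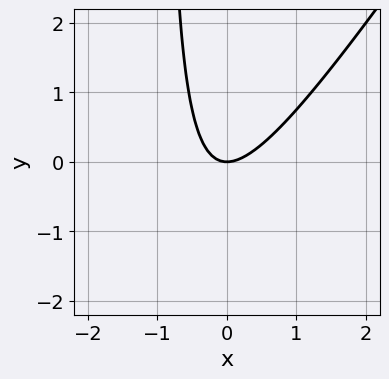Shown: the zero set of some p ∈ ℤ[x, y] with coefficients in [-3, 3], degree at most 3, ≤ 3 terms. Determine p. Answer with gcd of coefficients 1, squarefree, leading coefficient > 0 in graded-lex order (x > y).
3*x^2 - 2*x*y - 2*y

deg p = 2. The shape is more complex than any degree-1 curve.
Checking where it meets the axes: one y-axis crossing is at y = 0; it crosses the x-axis at the gridline x = 0.
Matching integer coefficients to the picture gives p.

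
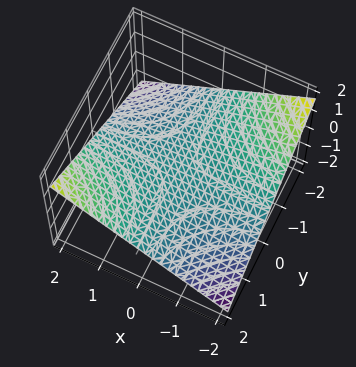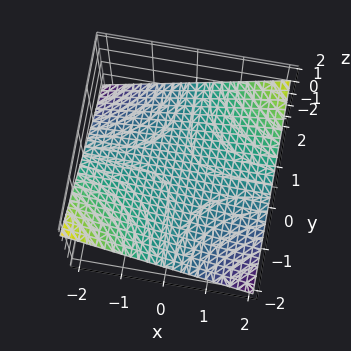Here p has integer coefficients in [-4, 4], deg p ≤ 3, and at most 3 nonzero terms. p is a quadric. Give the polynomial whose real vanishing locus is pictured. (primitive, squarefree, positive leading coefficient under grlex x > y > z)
x*y - 3*z

First, degree: a saddle surface; a quadric, so deg p = 2.
Then, observable constraints: one z-axis crossing is at z = 0; the visible y-axis segment lies entirely on the surface; every point of the x-axis in the box is on the surface.
Finally, putting this together gives p.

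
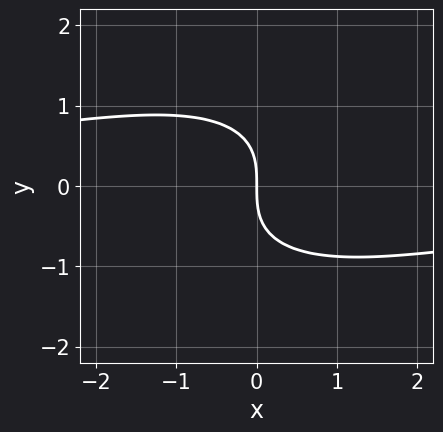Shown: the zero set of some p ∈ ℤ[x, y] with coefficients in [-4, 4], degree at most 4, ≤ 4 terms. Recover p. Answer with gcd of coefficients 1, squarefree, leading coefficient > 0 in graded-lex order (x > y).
x^2*y - x*y^2 + 2*y^3 + 3*x

The degree is 3 — a generic line meets the curve in up to 3 points.
Checking where it meets the axes: it meets the y-axis at y = 0 (among the integer gridlines); one x-axis crossing is at x = 0.
Fitting integer coefficients to these (and the overall shape) gives p.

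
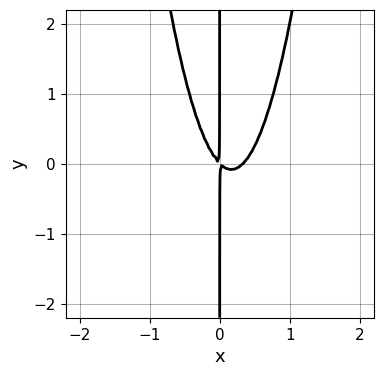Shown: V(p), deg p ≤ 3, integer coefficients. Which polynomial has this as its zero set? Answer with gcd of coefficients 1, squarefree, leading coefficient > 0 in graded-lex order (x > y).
3*x^3 - x^2 - x*y

deg p = 3. No degree-2 curve has this shape.
Checking where it meets the axes: the visible y-axis segment lies entirely on the curve.
Putting this together gives p.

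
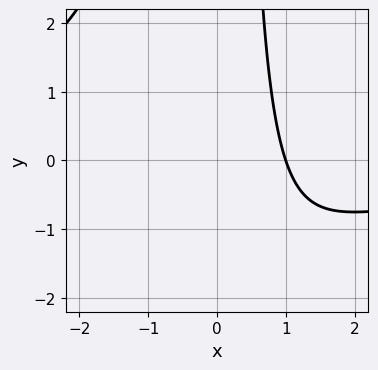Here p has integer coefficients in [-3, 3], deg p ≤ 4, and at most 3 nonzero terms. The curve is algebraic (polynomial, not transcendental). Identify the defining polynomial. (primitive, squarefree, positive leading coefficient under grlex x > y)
First, deg p = 3. No degree-2 curve has this shape.
Next, observable constraints: the curve avoids every integer y-axis point in the box; it crosses the x-axis at the gridline x = 1.
Finally, solving for integer coefficients yields p as stated.

x^2*y + 3*x - 3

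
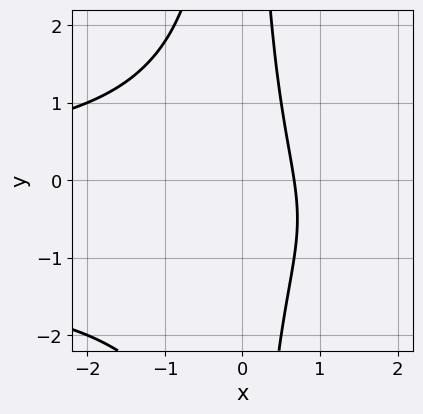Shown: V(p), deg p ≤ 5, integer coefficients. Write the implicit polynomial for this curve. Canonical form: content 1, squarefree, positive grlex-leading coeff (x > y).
x^2*y^2 + x^2*y + 3*x - 2

Degree: the shape is more complex than any degree-3 curve, so deg p = 4.
Observable constraints: it misses every integer gridline on the y-axis.
Fitting integer coefficients to these (and the overall shape) gives p.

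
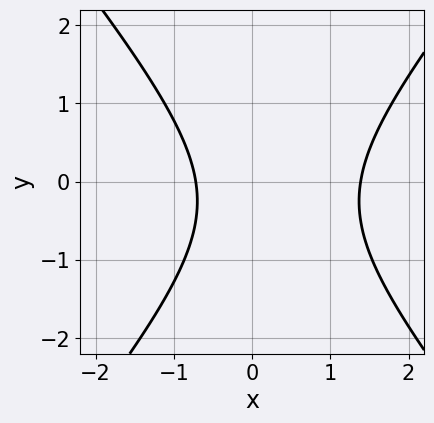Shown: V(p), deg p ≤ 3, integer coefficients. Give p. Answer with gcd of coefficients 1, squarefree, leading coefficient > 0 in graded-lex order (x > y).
3*x^2 - 2*y^2 - 2*x - y - 3

(a) deg p = 2. No degree-1 curve has this shape.
(b) Observable constraints: the curve avoids every integer y-axis point in the box.
(c) Putting this together gives p.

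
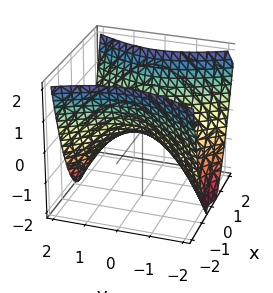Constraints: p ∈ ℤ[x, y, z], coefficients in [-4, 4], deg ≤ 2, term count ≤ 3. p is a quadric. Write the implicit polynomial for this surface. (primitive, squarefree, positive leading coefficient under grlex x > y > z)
deg p = 2. A hyperbolic paraboloid; a quadric.
Symmetries: the y ↦ −y reflection is a symmetry, so y appears only in even powers; it's symmetric under x → −x, forcing even powers of x.
Against the integer gridlines: it crosses the x-axis at the gridline x = 0; it meets the z-axis at z = 0 (among the integer gridlines).
Assembling these constraints gives the stated polynomial.

2*x^2 - y^2 - 2*z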